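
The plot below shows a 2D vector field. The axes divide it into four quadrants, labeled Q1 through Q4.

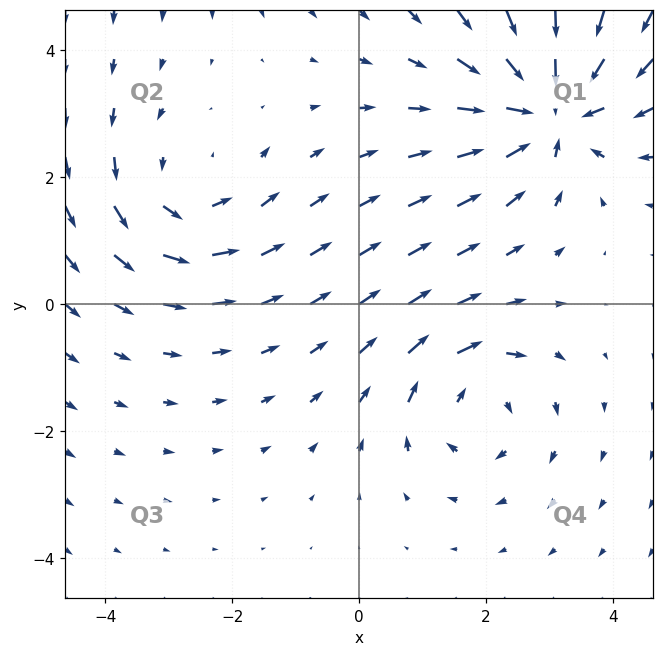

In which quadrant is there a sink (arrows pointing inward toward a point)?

The sink sits at approximately (3.0, 3.1), which lies in quadrant Q1. The divergence there is about -5, negative as expected for a sink.

Q1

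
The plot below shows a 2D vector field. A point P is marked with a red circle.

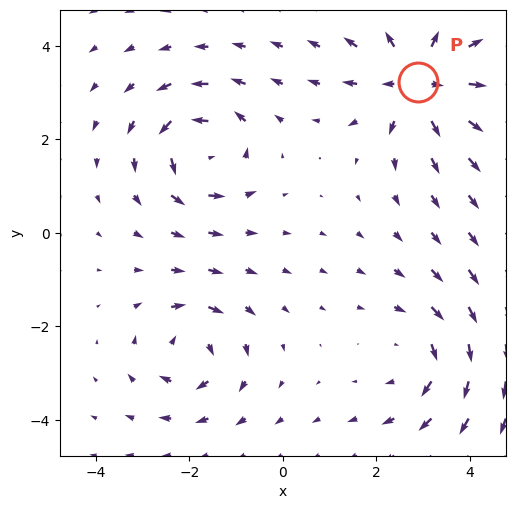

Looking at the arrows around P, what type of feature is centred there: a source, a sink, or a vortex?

source

At P (2.9, 3.2) the arrows spread outward. Divergence about +6, curl ≈0 — positive divergence with near-zero curl is a source.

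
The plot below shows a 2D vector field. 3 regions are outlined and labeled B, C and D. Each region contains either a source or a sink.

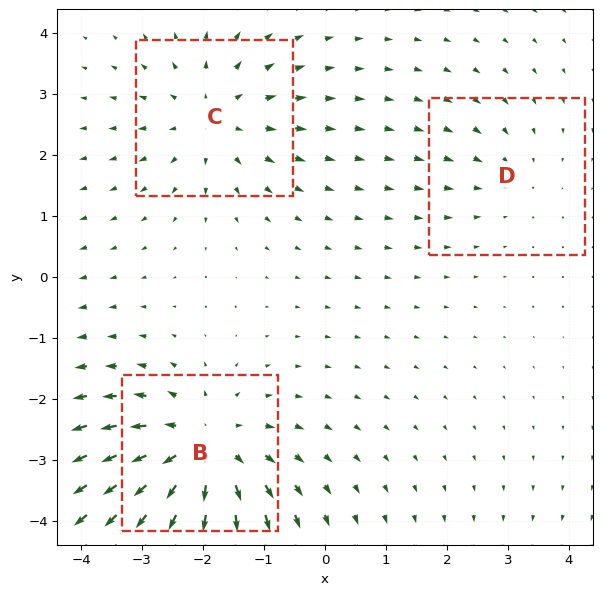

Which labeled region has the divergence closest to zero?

D

Divergence at each region's feature centre — B: about +5, C: about +3, D: about -2. Region D is closest to zero.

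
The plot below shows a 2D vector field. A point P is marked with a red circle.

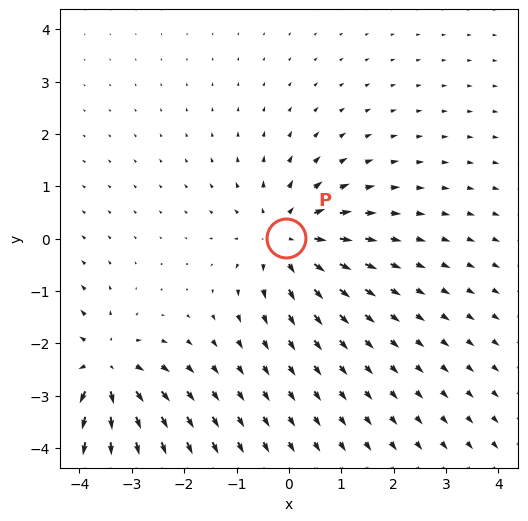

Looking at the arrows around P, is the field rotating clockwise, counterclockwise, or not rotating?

Near P at (-0.0, 0.0) the arrows show no circulation. The curl there is ≈0.

not rotating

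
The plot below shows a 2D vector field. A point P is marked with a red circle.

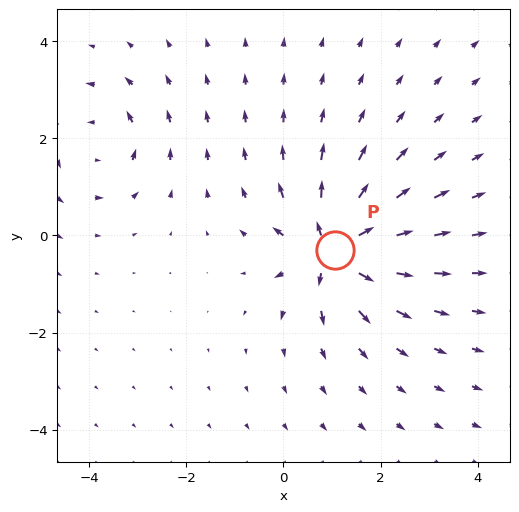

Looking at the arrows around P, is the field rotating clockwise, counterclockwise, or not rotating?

Near P at (1.1, -0.3) the arrows show no circulation. The curl there is ≈0.

not rotating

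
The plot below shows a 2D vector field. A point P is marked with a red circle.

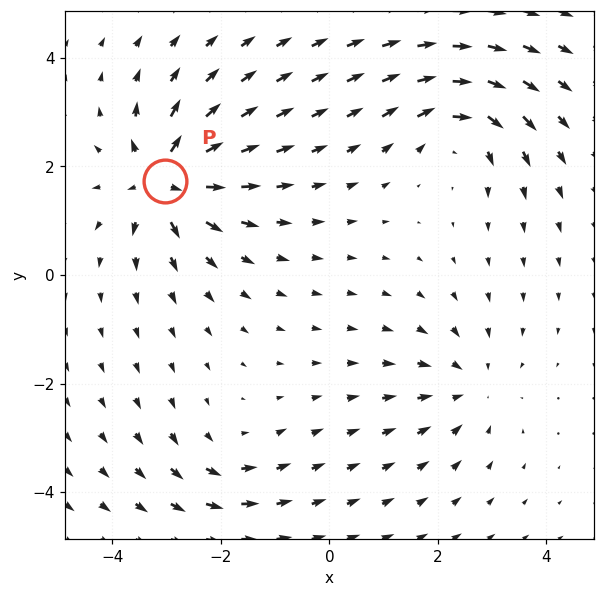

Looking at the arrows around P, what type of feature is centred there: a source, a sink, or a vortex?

At P (-3.0, 1.7) the arrows spread outward. Divergence about +6, curl ≈0 — positive divergence with near-zero curl is a source.

source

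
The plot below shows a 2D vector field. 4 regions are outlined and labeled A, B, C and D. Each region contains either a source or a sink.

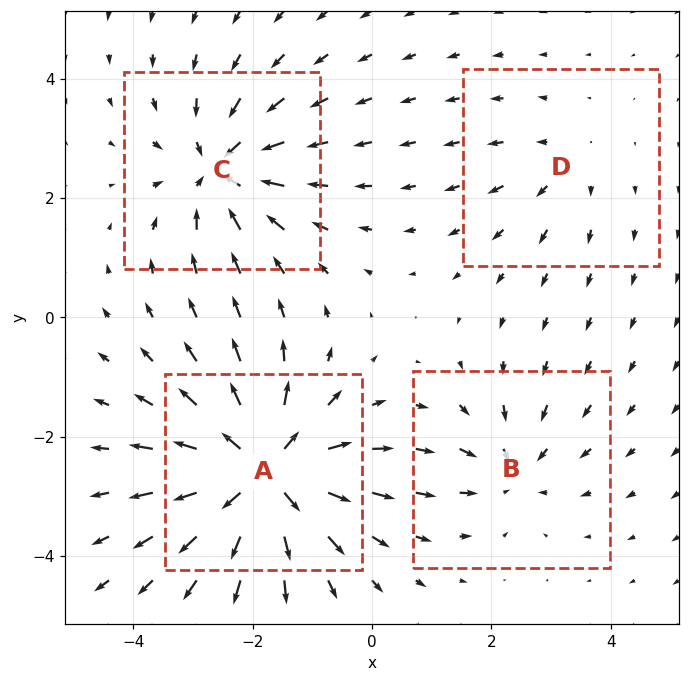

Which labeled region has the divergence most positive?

Divergence at each region's feature centre — A: about +8, B: about -4, C: about -5, D: about +2. Region A is most positive.

A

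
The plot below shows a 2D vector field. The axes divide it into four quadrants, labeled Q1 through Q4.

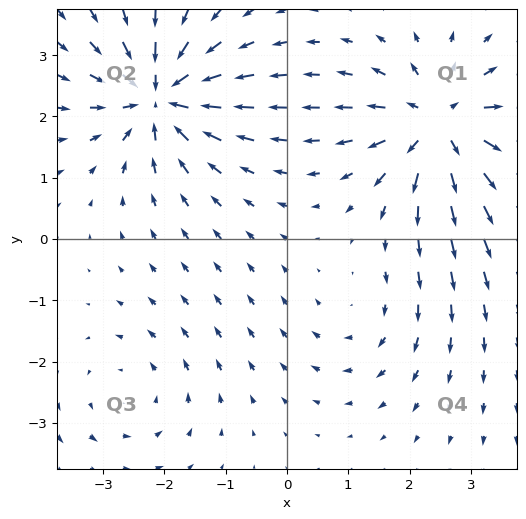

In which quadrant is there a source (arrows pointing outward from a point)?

Q1

The source sits at approximately (2.5, 1.9), which lies in quadrant Q1. The divergence there is about +6, positive as expected for a source.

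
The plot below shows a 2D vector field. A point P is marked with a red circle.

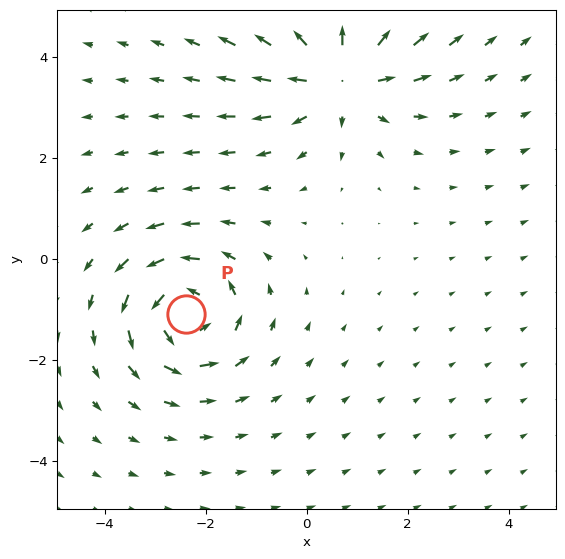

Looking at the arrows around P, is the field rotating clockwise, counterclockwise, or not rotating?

Near P at (-2.4, -1.1) the arrows circulate counterclockwise. The curl (z-component) there is about +4; positive curl means counterclockwise rotation.

counterclockwise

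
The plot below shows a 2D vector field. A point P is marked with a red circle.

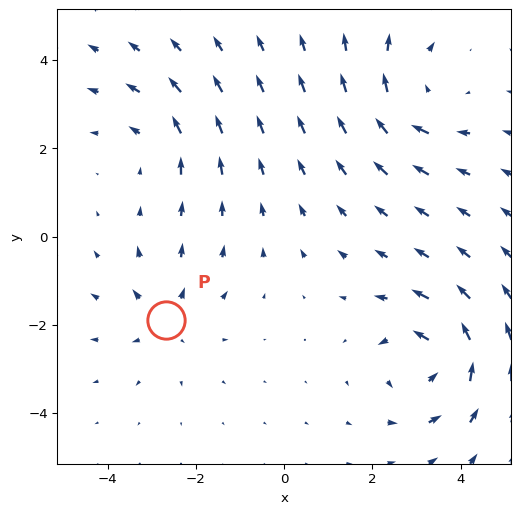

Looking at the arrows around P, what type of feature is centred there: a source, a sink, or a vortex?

At P (-2.7, -1.9) the arrows spread outward. Divergence about +3, curl ≈0 — positive divergence with near-zero curl is a source.

source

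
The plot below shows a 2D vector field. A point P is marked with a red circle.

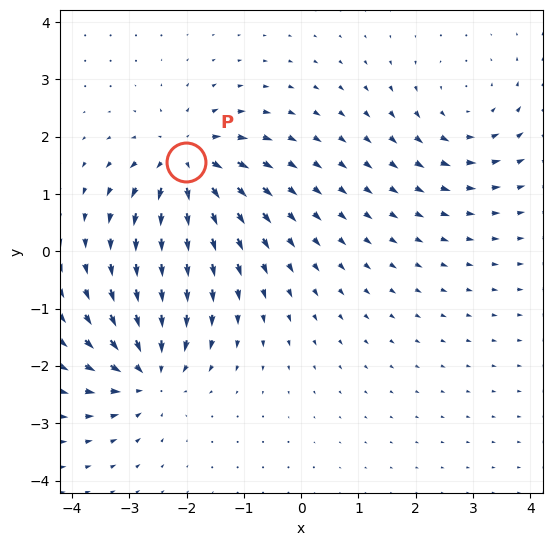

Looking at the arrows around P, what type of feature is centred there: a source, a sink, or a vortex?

source

At P (-2.0, 1.6) the arrows spread outward. Divergence about +6, curl ≈0 — positive divergence with near-zero curl is a source.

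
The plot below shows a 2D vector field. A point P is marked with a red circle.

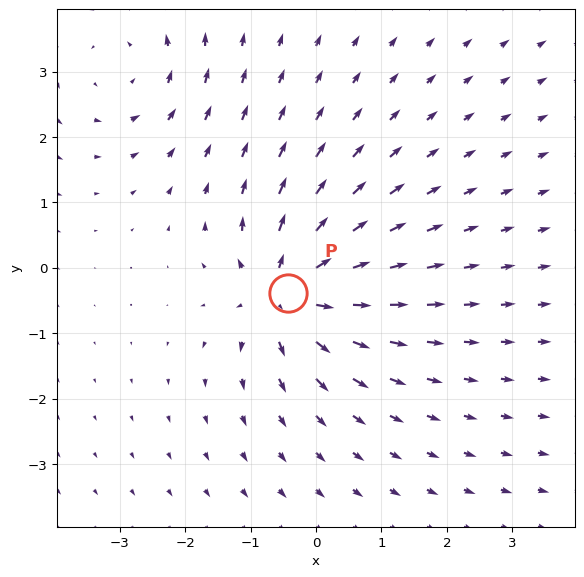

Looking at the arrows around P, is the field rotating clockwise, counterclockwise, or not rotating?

Near P at (-0.4, -0.4) the arrows show no circulation. The curl there is ≈0.

not rotating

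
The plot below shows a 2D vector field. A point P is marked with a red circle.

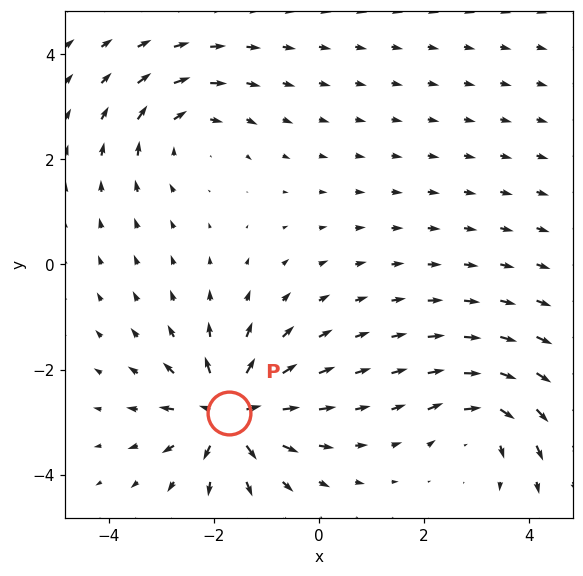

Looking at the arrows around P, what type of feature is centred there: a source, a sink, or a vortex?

source

At P (-1.7, -2.8) the arrows spread outward. Divergence about +6, curl ≈0 — positive divergence with near-zero curl is a source.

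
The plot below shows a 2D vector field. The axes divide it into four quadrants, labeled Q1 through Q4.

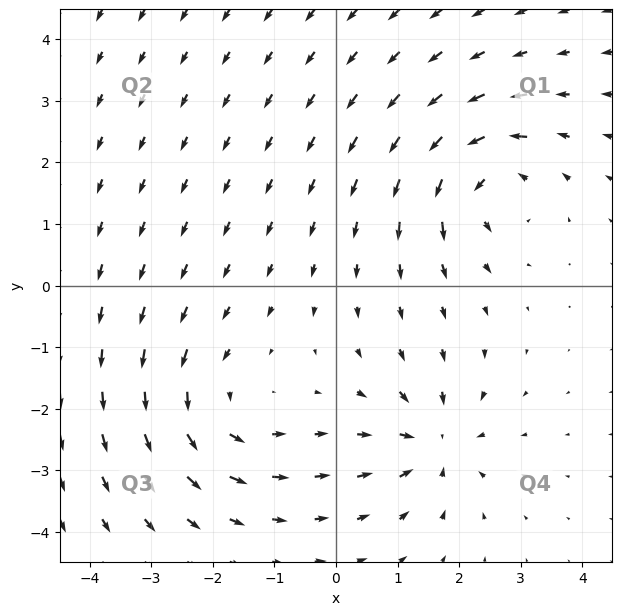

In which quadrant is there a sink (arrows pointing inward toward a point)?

The sink sits at approximately (1.6, -2.6), which lies in quadrant Q4. The divergence there is about -5, negative as expected for a sink.

Q4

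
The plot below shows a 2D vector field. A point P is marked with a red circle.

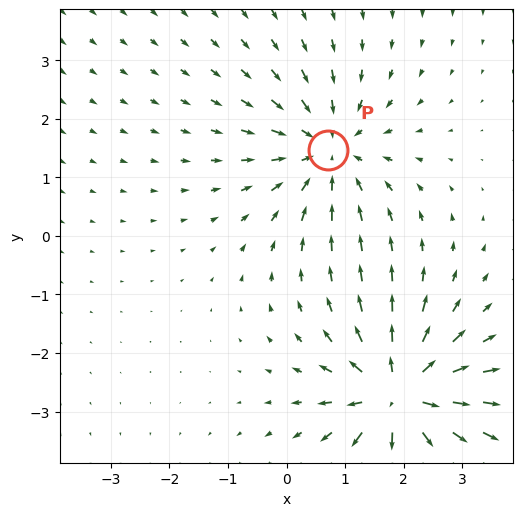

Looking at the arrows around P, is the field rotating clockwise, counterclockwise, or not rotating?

not rotating

Near P at (0.7, 1.5) the arrows show no circulation. The curl there is ≈0.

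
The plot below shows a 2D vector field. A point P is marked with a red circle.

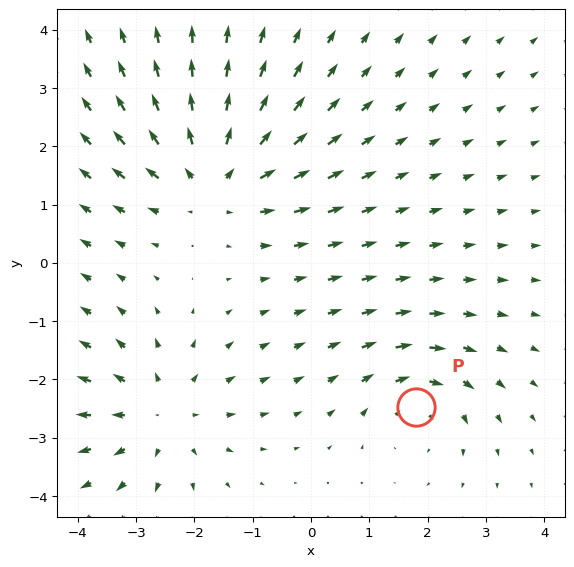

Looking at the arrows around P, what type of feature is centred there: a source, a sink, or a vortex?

At P (1.8, -2.5) the arrows circulate clockwise. Divergence ≈0, curl about -4 — near-zero divergence with nonzero curl is a vortex.

vortex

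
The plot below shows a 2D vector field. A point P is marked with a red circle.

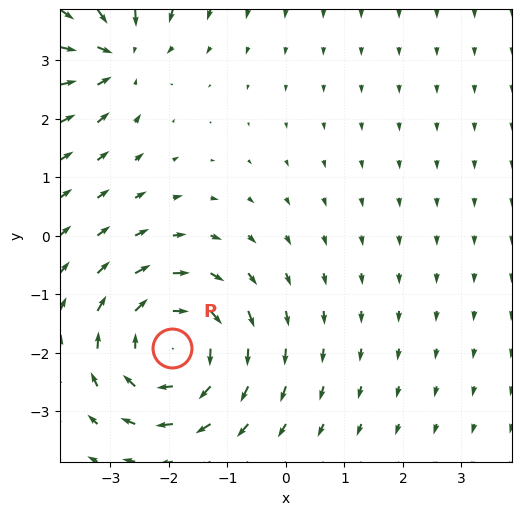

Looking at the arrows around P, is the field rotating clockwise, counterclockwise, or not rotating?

Near P at (-1.9, -1.9) the arrows circulate clockwise. The curl (z-component) there is about -4; negative curl means clockwise rotation.

clockwise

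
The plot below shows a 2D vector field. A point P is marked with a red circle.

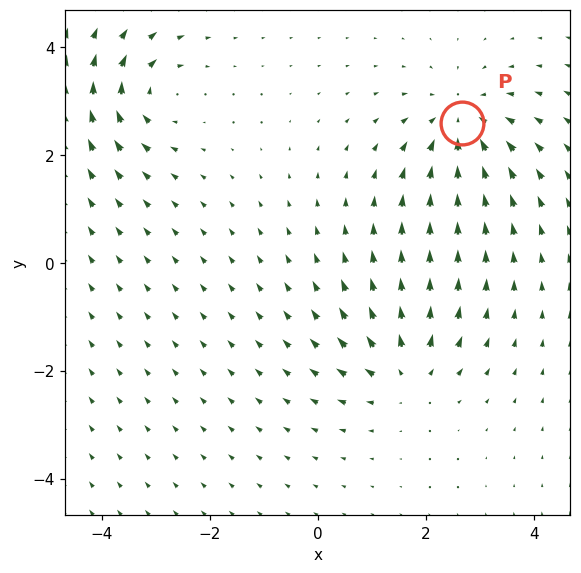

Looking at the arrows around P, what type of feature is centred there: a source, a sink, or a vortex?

At P (2.7, 2.6) the arrows converge inward. Divergence about -4, curl ≈0 — negative divergence with near-zero curl is a sink.

sink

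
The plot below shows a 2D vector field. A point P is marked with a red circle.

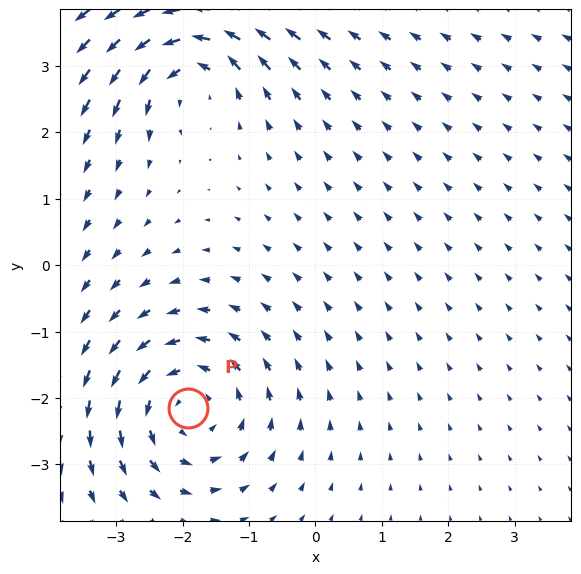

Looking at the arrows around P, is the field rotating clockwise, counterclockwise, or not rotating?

Near P at (-1.9, -2.2) the arrows circulate counterclockwise. The curl (z-component) there is about +5; positive curl means counterclockwise rotation.

counterclockwise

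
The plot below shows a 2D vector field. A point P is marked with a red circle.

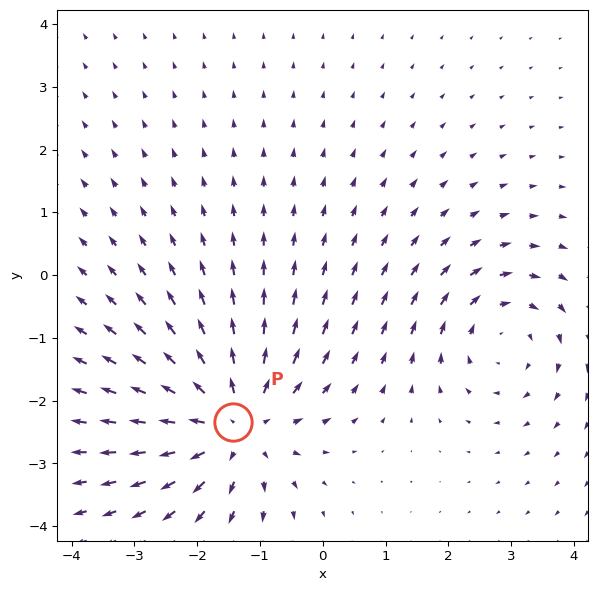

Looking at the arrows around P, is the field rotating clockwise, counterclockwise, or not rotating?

not rotating

Near P at (-1.4, -2.3) the arrows show no circulation. The curl there is ≈0.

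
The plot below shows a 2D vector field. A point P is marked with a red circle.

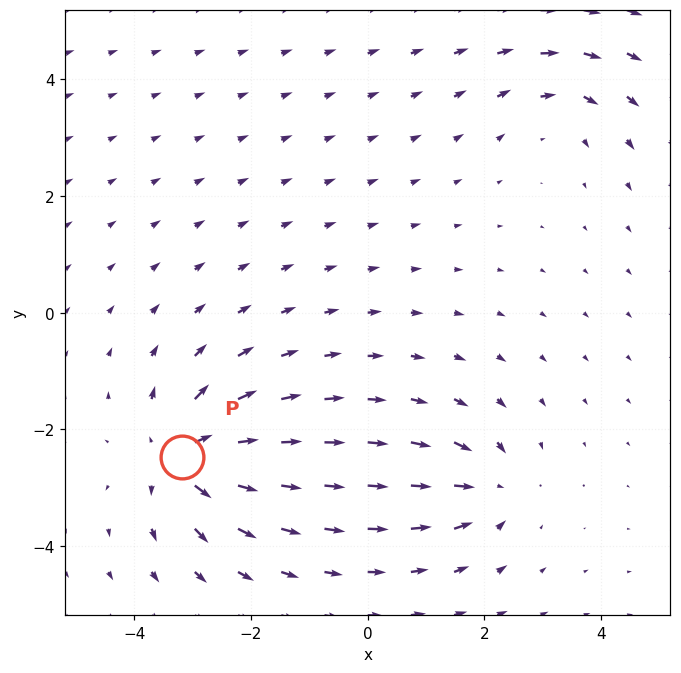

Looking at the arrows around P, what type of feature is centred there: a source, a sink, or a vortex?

source

At P (-3.2, -2.5) the arrows spread outward. Divergence about +5, curl ≈0 — positive divergence with near-zero curl is a source.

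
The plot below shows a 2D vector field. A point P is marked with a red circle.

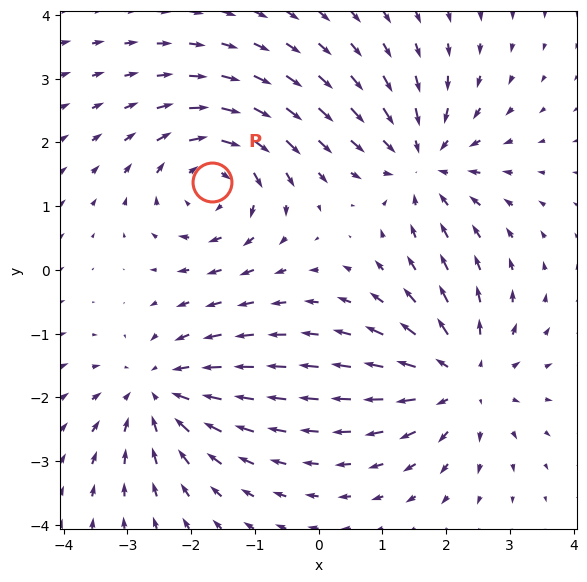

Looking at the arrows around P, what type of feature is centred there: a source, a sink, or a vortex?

vortex

At P (-1.7, 1.4) the arrows circulate clockwise. Divergence ≈0, curl about -5 — near-zero divergence with nonzero curl is a vortex.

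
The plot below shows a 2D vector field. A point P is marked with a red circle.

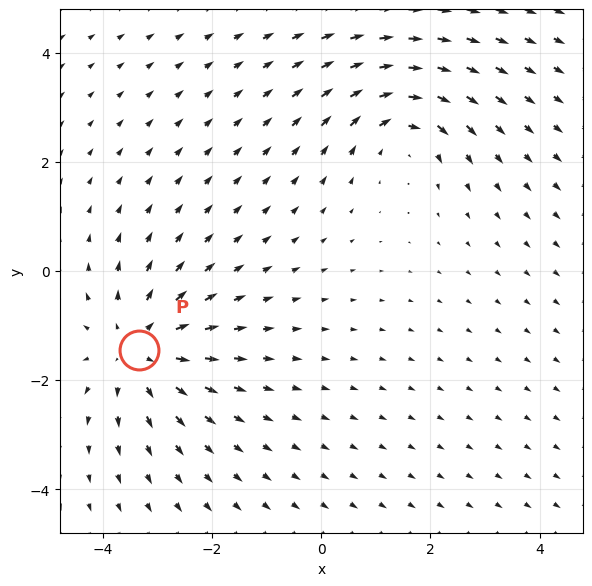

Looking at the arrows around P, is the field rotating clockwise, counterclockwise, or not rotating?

Near P at (-3.3, -1.4) the arrows show no circulation. The curl there is ≈0.

not rotating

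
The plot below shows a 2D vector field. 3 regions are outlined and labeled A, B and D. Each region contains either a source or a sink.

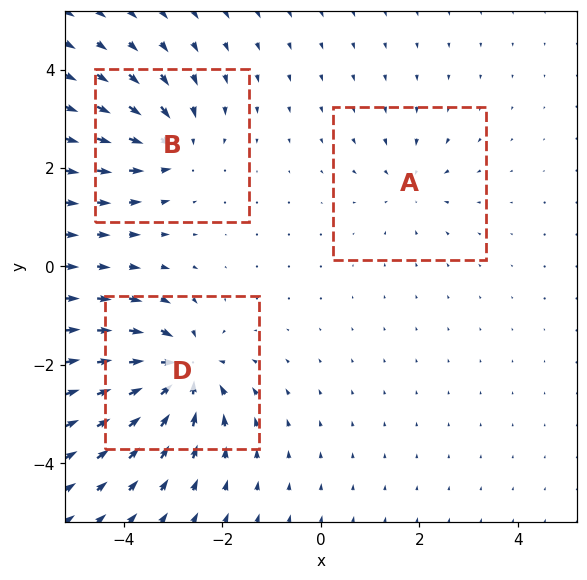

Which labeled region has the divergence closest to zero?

A

Divergence at each region's feature centre — A: about -2, B: about -4, D: about -6. Region A is closest to zero.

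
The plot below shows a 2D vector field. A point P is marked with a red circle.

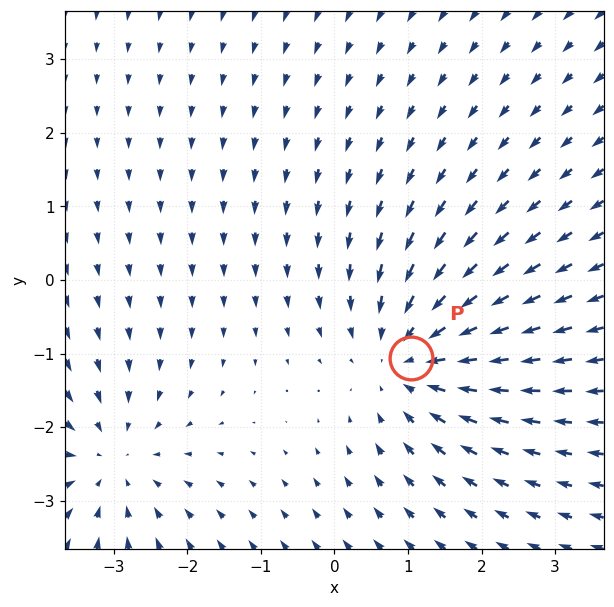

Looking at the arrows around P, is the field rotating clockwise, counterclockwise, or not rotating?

not rotating

Near P at (1.0, -1.1) the arrows show no circulation. The curl there is ≈0.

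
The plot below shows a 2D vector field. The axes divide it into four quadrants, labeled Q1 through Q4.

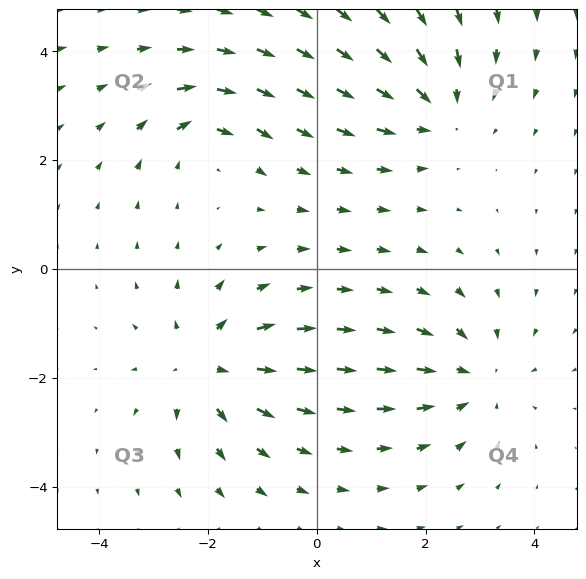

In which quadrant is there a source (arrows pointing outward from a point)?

The source sits at approximately (-2.0, -1.8), which lies in quadrant Q3. The divergence there is about +4, positive as expected for a source.

Q3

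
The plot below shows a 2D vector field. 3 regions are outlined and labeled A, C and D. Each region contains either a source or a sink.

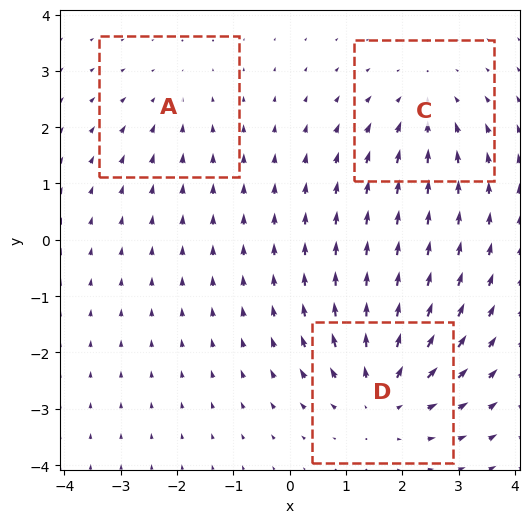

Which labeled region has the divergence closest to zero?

Divergence at each region's feature centre — A: about -2, C: about -3, D: about +4. Region A is closest to zero.

A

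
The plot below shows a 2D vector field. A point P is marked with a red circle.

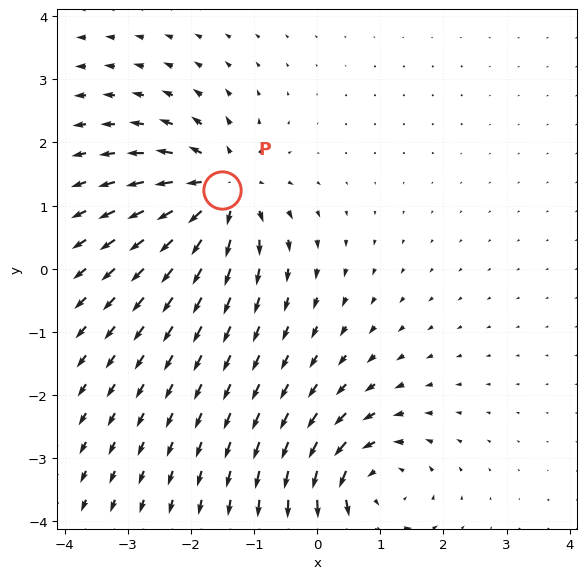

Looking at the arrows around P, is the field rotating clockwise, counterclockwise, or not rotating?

Near P at (-1.5, 1.2) the arrows show no circulation. The curl there is ≈0.

not rotating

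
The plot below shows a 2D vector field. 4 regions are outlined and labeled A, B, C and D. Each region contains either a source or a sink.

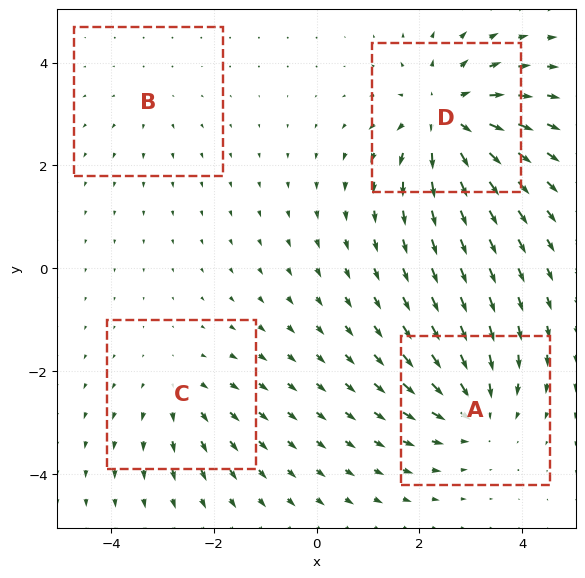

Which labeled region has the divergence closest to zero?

Divergence at each region's feature centre — A: about -5, B: about +2, C: about +3, D: about +7. Region B is closest to zero.

B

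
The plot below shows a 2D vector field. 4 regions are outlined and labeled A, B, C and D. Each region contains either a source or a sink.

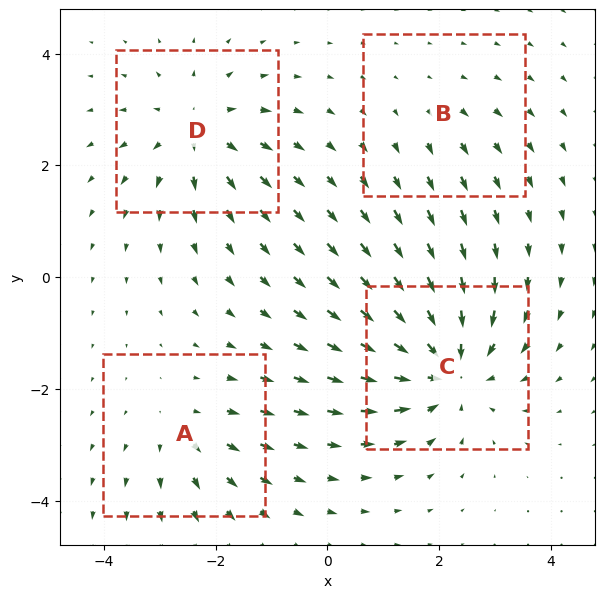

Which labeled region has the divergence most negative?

C

Divergence at each region's feature centre — A: about +3, B: about +2, C: about -7, D: about +5. Region C is most negative.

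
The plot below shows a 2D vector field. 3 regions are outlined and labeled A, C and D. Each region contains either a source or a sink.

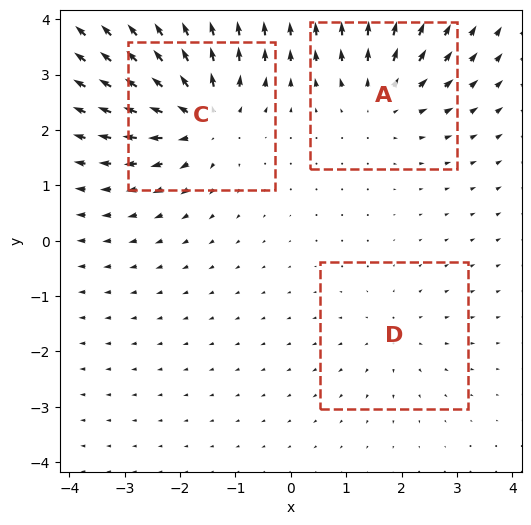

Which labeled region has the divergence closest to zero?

D

Divergence at each region's feature centre — A: about +3, C: about +5, D: about +2. Region D is closest to zero.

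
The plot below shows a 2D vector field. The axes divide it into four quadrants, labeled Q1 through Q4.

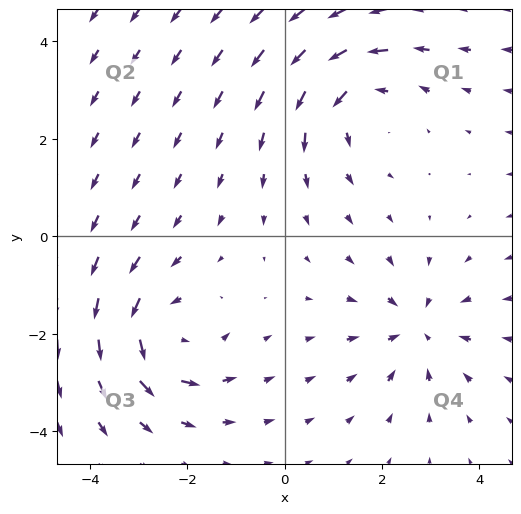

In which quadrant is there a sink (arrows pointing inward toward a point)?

The sink sits at approximately (2.7, -1.9), which lies in quadrant Q4. The divergence there is about -3, negative as expected for a sink.

Q4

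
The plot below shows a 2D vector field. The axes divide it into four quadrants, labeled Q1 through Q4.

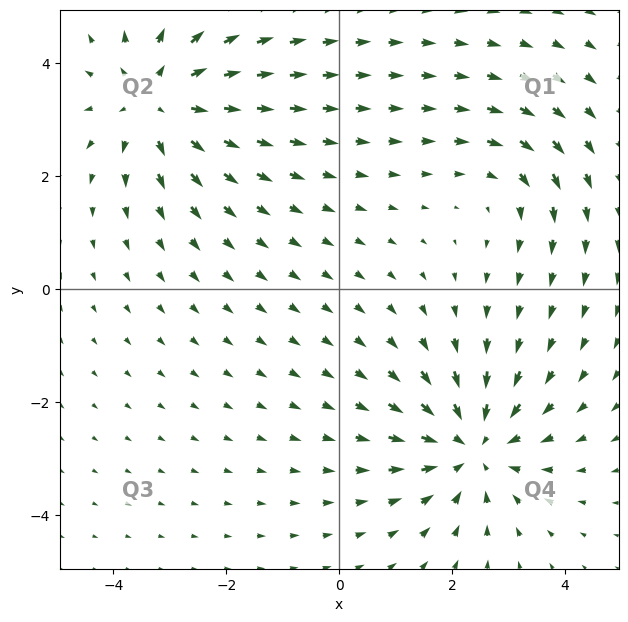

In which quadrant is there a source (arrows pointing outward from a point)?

Q2

The source sits at approximately (-3.2, 3.3), which lies in quadrant Q2. The divergence there is about +4, positive as expected for a source.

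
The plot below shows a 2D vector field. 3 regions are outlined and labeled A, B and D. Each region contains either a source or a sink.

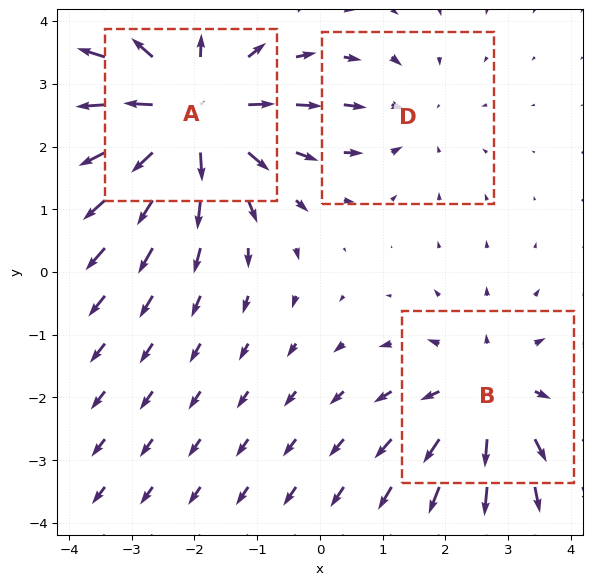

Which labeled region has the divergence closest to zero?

D

Divergence at each region's feature centre — A: about +4, B: about +3, D: about -2. Region D is closest to zero.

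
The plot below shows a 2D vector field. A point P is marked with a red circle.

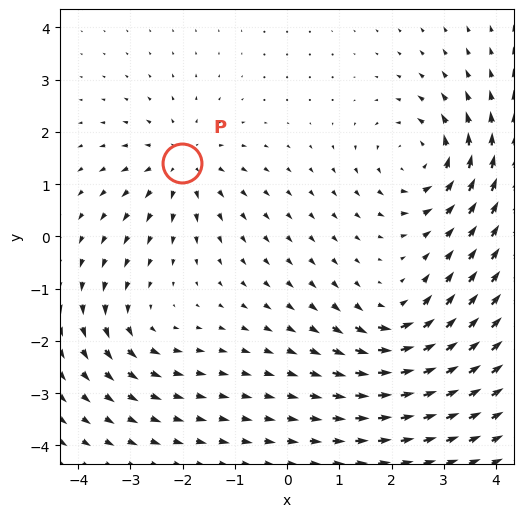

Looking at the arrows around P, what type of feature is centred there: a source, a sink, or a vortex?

source

At P (-2.0, 1.4) the arrows spread outward. Divergence about +4, curl ≈0 — positive divergence with near-zero curl is a source.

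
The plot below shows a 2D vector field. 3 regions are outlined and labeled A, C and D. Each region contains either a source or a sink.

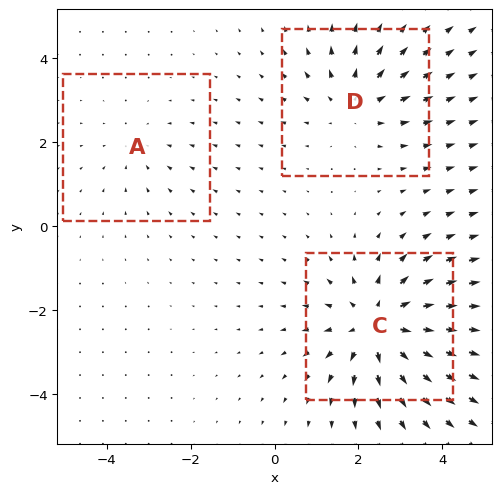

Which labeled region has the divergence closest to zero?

A

Divergence at each region's feature centre — A: about -2, C: about +5, D: about +3. Region A is closest to zero.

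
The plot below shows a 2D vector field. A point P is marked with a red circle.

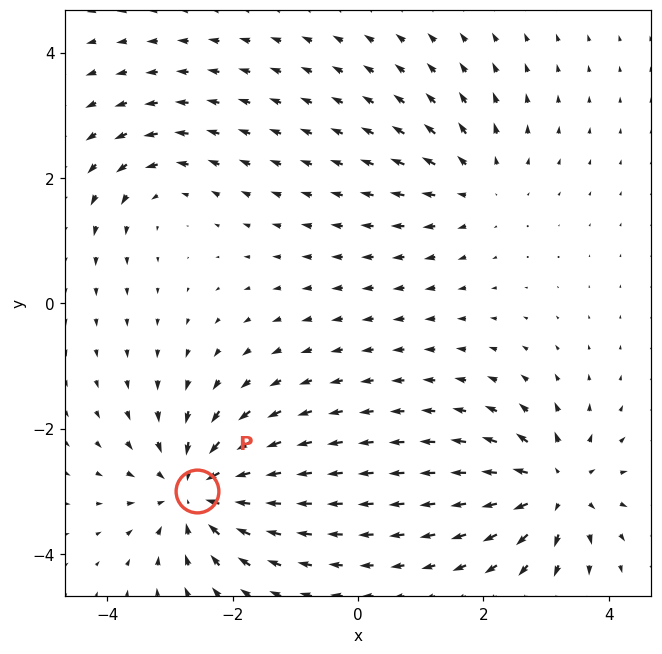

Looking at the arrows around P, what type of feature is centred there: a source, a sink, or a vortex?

At P (-2.6, -3.0) the arrows converge inward. Divergence about -5, curl ≈0 — negative divergence with near-zero curl is a sink.

sink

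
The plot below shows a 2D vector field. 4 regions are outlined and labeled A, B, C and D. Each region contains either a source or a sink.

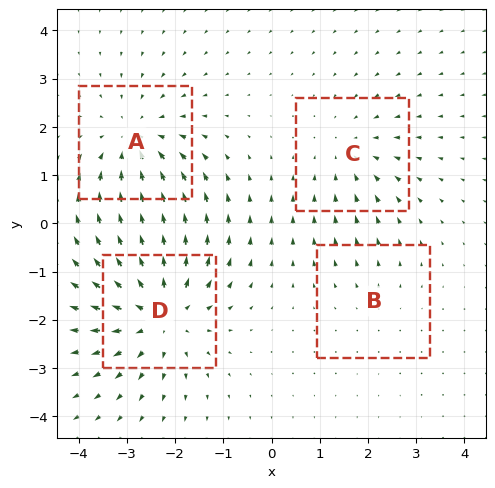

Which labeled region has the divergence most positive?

D

Divergence at each region's feature centre — A: about -4, B: about +2, C: about -3, D: about +6. Region D is most positive.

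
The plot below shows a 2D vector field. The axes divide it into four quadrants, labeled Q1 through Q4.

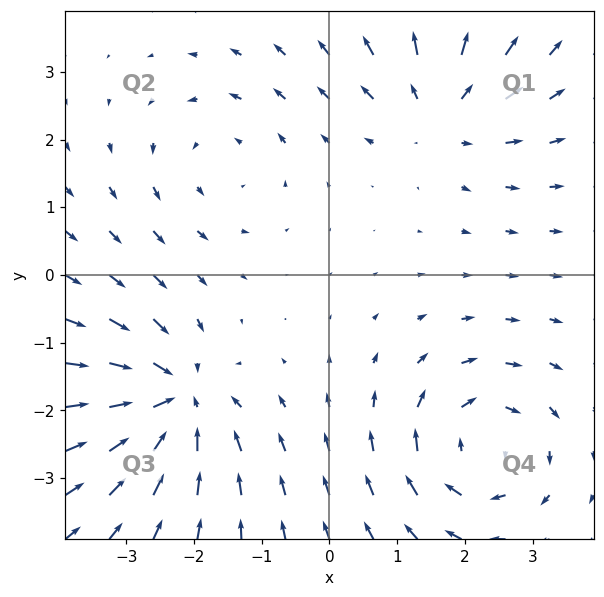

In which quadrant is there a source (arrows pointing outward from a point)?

The source sits at approximately (1.6, 2.4), which lies in quadrant Q1. The divergence there is about +4, positive as expected for a source.

Q1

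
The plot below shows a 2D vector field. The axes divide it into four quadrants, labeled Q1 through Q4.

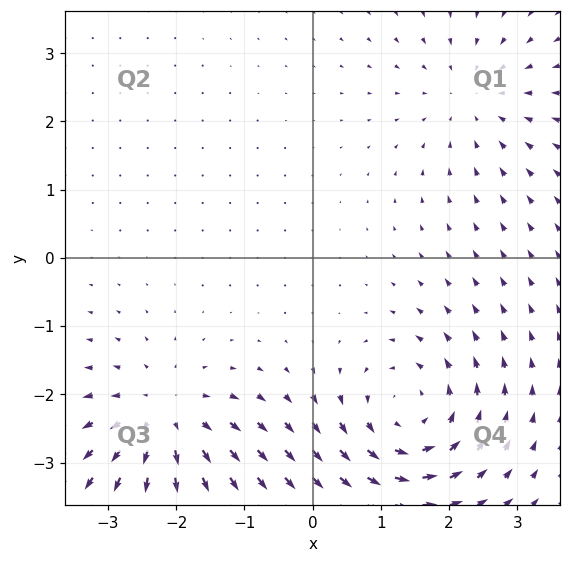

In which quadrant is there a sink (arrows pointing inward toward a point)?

The sink sits at approximately (2.4, 2.4), which lies in quadrant Q1. The divergence there is about -3, negative as expected for a sink.

Q1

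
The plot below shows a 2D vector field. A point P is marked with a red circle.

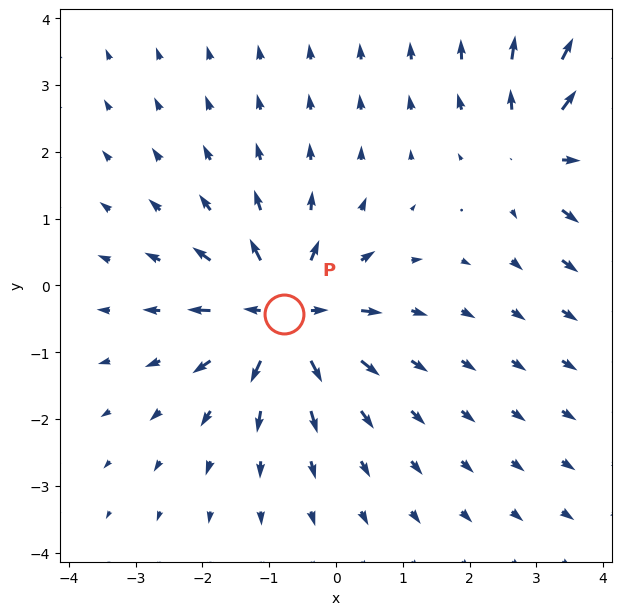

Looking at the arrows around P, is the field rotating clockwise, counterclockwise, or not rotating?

Near P at (-0.8, -0.4) the arrows show no circulation. The curl there is ≈0.

not rotating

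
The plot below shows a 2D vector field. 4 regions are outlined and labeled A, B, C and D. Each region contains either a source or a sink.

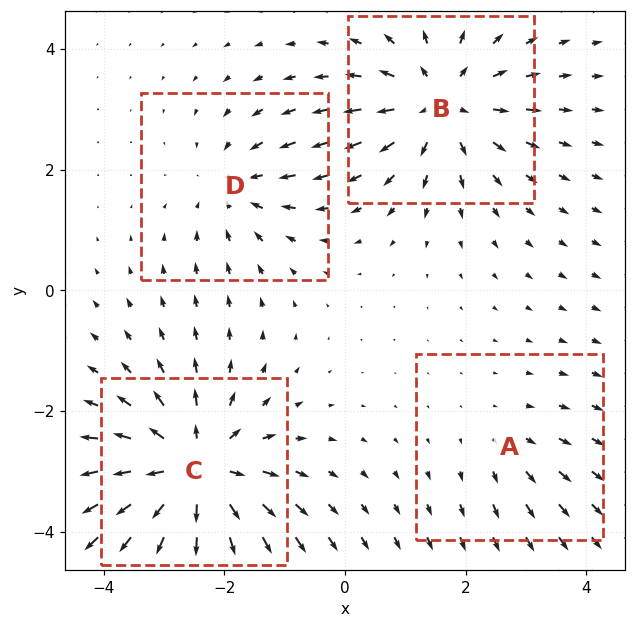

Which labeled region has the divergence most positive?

Divergence at each region's feature centre — A: about +2, B: about +5, C: about +7, D: about -4. Region C is most positive.

C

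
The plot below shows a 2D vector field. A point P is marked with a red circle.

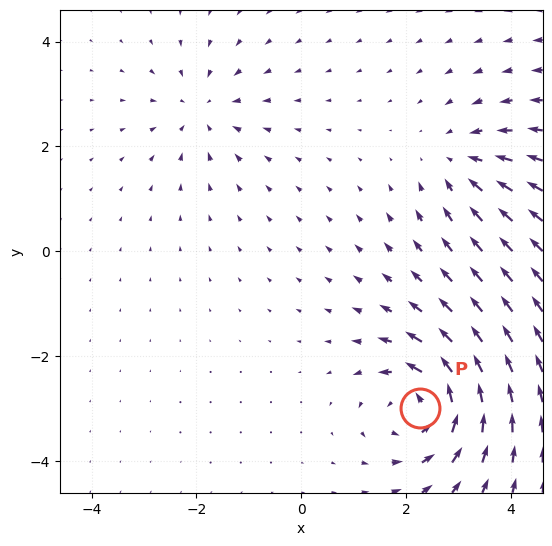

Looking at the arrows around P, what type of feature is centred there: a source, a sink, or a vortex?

vortex

At P (2.3, -3.0) the arrows circulate counterclockwise. Divergence ≈0, curl about +6 — near-zero divergence with nonzero curl is a vortex.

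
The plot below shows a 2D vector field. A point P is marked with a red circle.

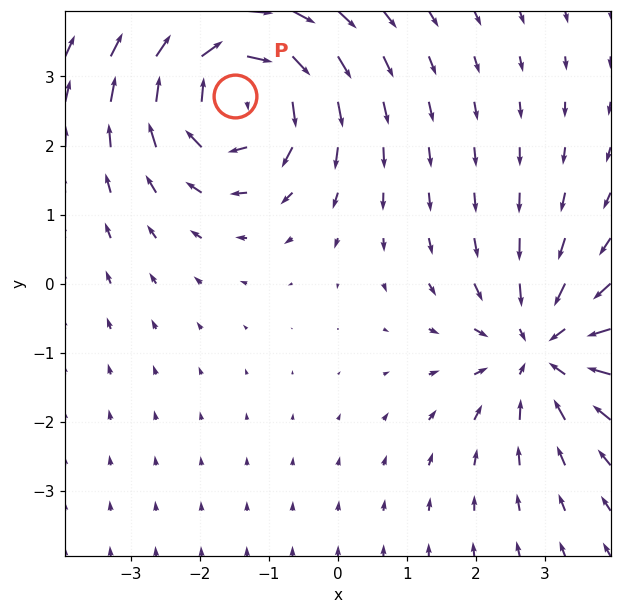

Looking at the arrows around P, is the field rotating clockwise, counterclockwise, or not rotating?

Near P at (-1.5, 2.7) the arrows circulate clockwise. The curl (z-component) there is about -4; negative curl means clockwise rotation.

clockwise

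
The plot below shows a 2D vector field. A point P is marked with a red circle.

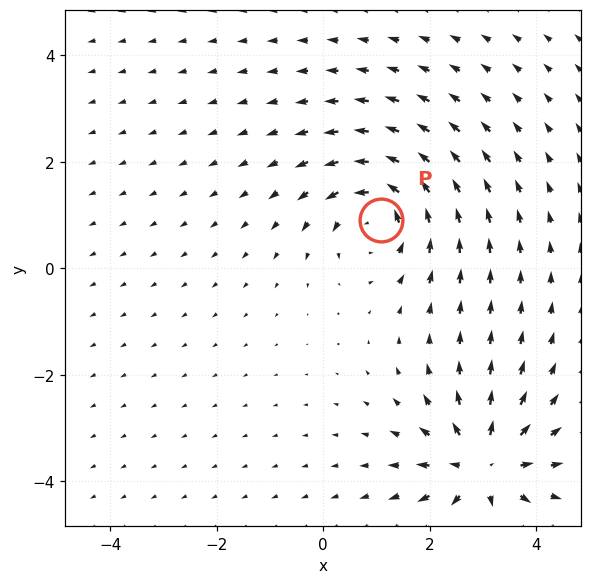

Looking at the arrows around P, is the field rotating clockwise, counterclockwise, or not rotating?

counterclockwise

Near P at (1.1, 0.9) the arrows circulate counterclockwise. The curl (z-component) there is about +4; positive curl means counterclockwise rotation.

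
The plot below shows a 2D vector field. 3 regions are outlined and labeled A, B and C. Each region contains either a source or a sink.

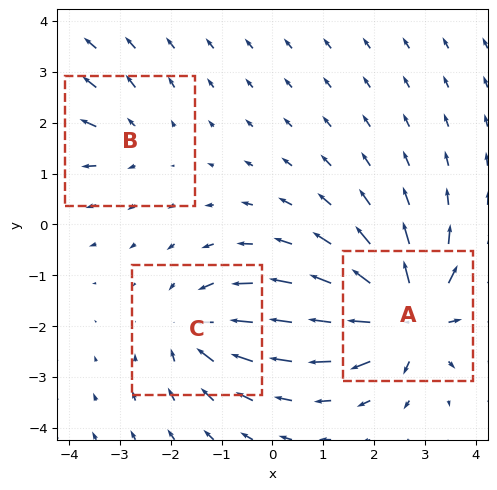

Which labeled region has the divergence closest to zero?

Divergence at each region's feature centre — A: about +6, B: about +2, C: about -4. Region B is closest to zero.

B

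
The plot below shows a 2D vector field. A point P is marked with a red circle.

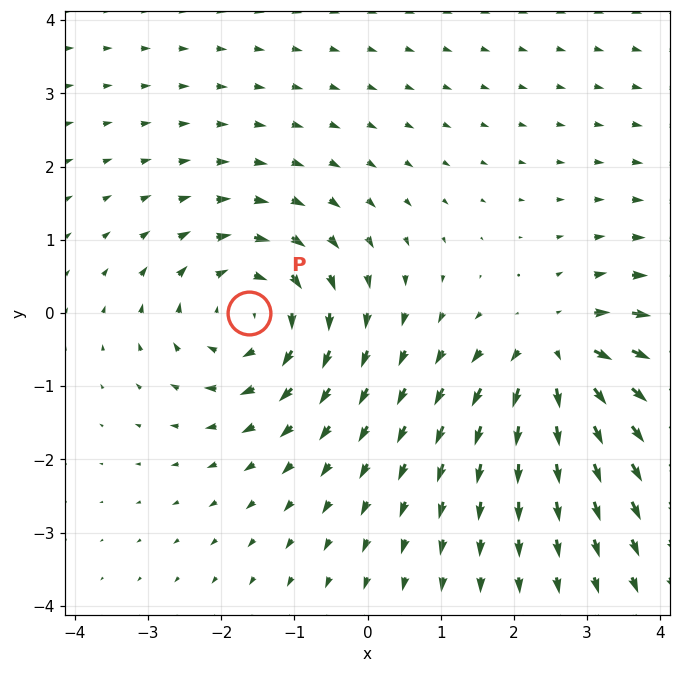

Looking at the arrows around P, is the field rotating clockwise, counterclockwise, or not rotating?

Near P at (-1.6, -0.0) the arrows circulate clockwise. The curl (z-component) there is about -4; negative curl means clockwise rotation.

clockwise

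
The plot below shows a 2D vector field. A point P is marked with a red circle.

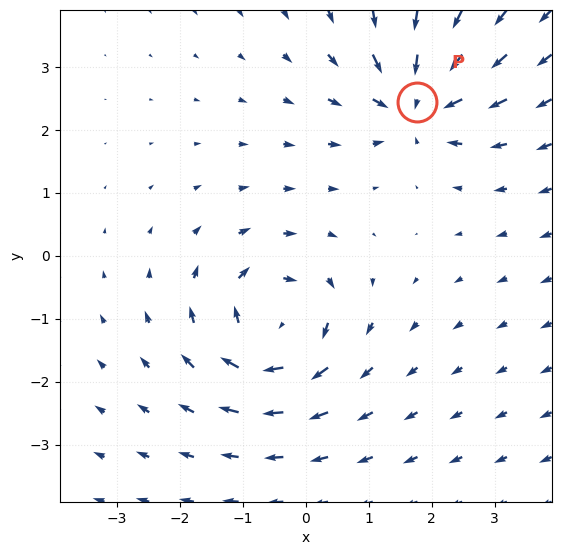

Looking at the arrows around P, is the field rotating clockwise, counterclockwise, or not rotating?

Near P at (1.8, 2.4) the arrows show no circulation. The curl there is ≈0.

not rotating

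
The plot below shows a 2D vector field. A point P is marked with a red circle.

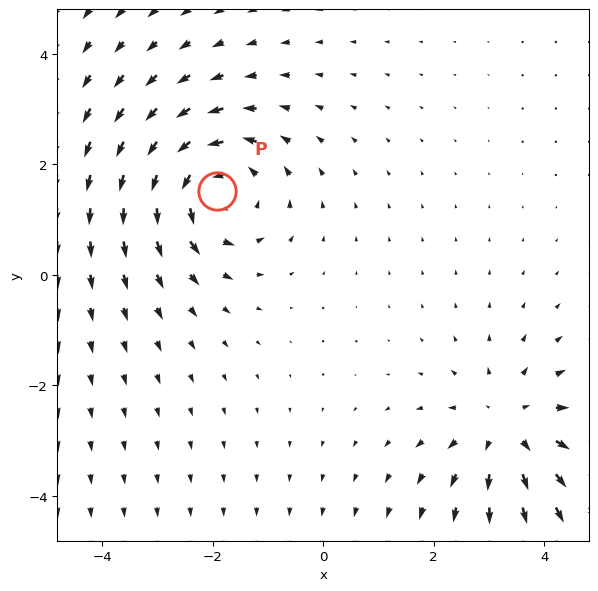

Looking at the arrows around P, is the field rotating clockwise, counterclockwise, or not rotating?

counterclockwise

Near P at (-1.9, 1.5) the arrows circulate counterclockwise. The curl (z-component) there is about +5; positive curl means counterclockwise rotation.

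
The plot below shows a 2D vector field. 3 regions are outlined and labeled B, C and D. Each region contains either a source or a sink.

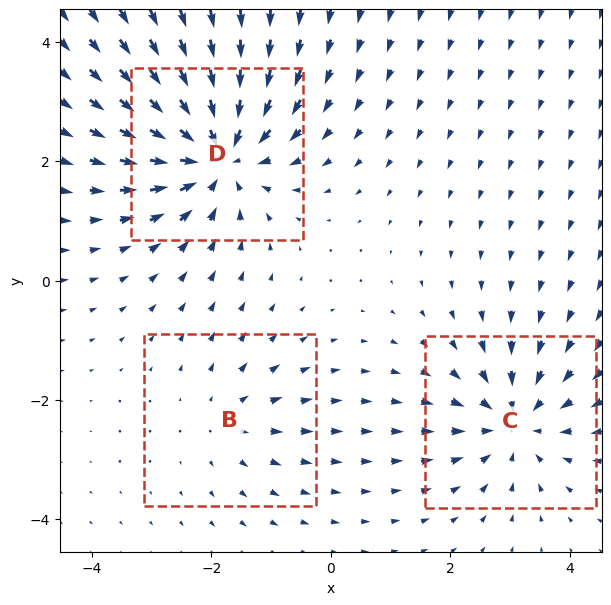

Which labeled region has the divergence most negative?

Divergence at each region's feature centre — B: about +2, C: about -4, D: about -5. Region D is most negative.

D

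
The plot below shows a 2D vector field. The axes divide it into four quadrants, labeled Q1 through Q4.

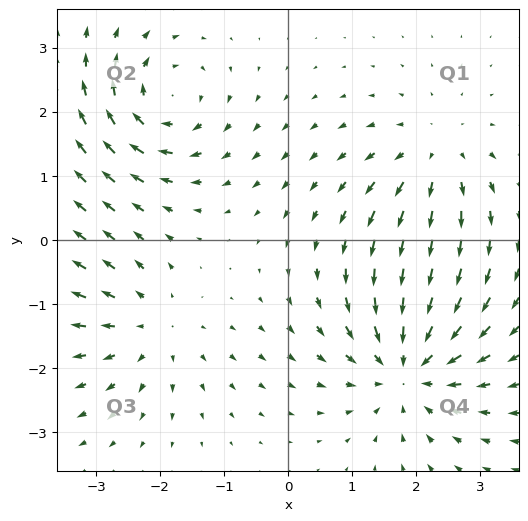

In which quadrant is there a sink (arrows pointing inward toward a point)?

The sink sits at approximately (1.9, -2.0), which lies in quadrant Q4. The divergence there is about -5, negative as expected for a sink.

Q4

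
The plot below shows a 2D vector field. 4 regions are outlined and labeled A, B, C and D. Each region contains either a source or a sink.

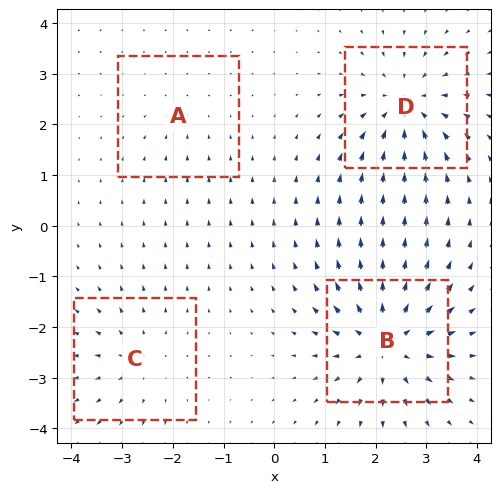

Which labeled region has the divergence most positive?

B

Divergence at each region's feature centre — A: about -2, B: about +7, C: about +3, D: about -6. Region B is most positive.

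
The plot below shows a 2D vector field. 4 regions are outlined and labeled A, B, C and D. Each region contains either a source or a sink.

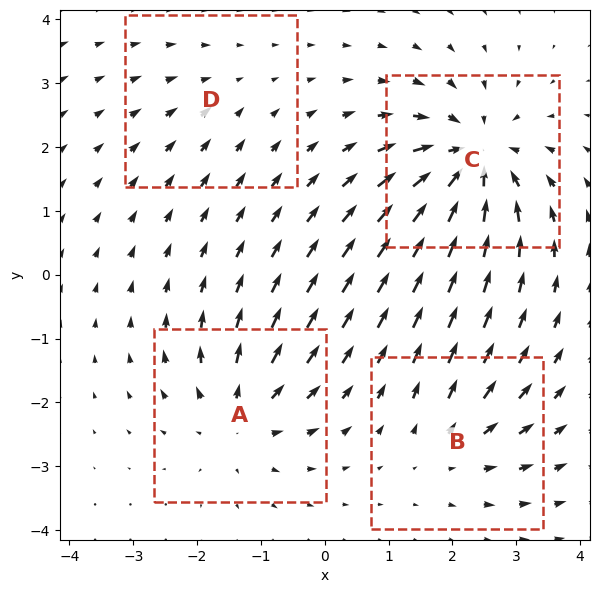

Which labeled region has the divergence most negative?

C

Divergence at each region's feature centre — A: about +5, B: about +4, C: about -8, D: about -2. Region C is most negative.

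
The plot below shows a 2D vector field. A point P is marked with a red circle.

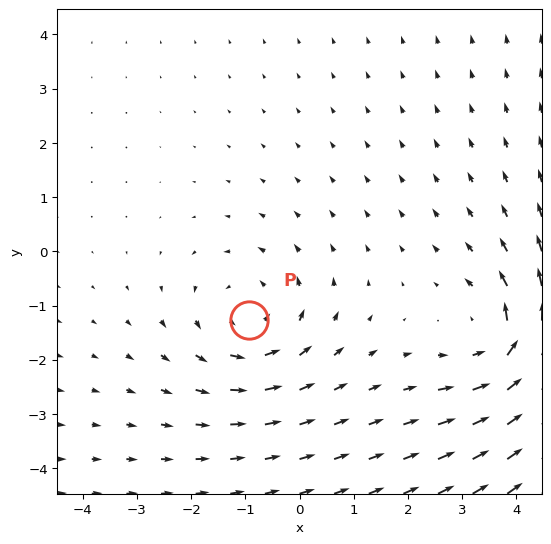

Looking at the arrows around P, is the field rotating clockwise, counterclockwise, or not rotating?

Near P at (-0.9, -1.3) the arrows circulate counterclockwise. The curl (z-component) there is about +3; positive curl means counterclockwise rotation.

counterclockwise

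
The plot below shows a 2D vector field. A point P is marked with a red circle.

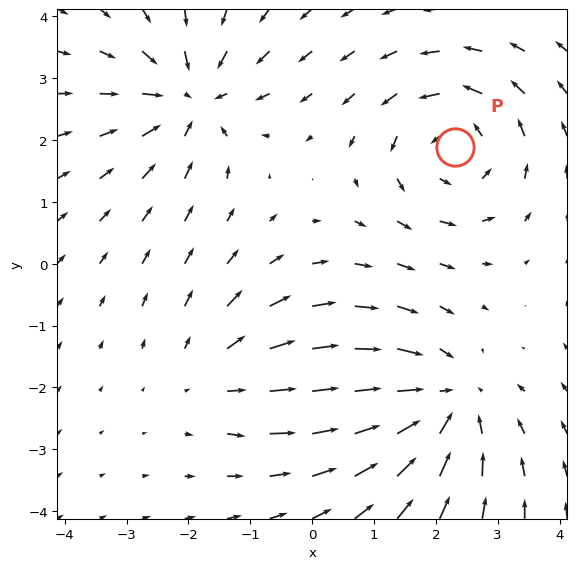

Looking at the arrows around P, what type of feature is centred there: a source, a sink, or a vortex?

vortex

At P (2.3, 1.9) the arrows circulate counterclockwise. Divergence ≈0, curl about +4 — near-zero divergence with nonzero curl is a vortex.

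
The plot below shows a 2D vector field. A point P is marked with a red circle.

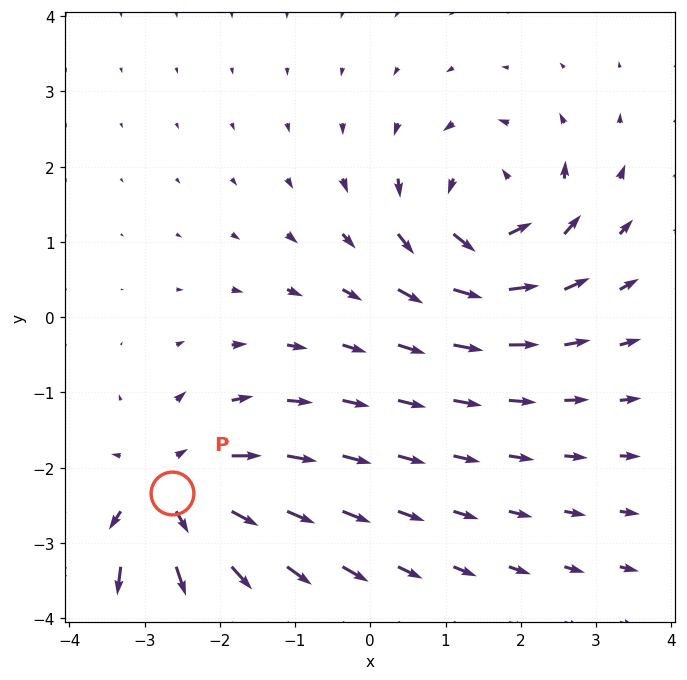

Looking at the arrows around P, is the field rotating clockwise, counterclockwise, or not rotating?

not rotating

Near P at (-2.6, -2.3) the arrows show no circulation. The curl there is ≈0.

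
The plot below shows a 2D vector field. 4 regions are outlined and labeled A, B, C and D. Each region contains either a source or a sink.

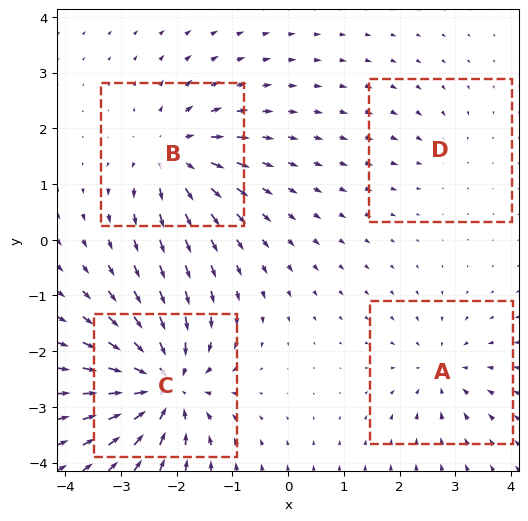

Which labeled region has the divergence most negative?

C

Divergence at each region's feature centre — A: about -4, B: about +6, C: about -9, D: about -2. Region C is most negative.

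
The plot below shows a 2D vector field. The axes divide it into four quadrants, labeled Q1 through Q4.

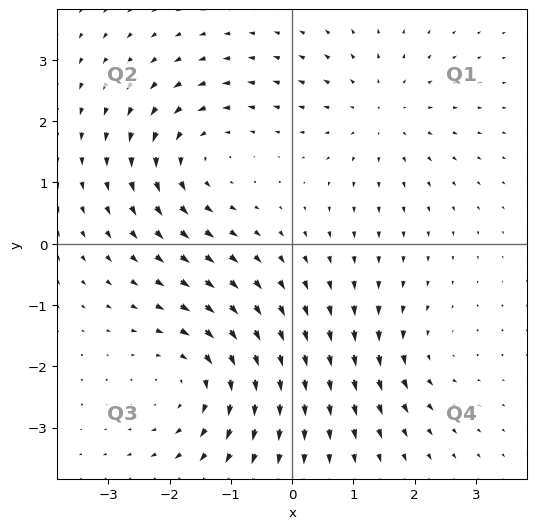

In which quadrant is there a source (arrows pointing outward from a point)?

The source sits at approximately (1.4, 2.1), which lies in quadrant Q1. The divergence there is about +3, positive as expected for a source.

Q1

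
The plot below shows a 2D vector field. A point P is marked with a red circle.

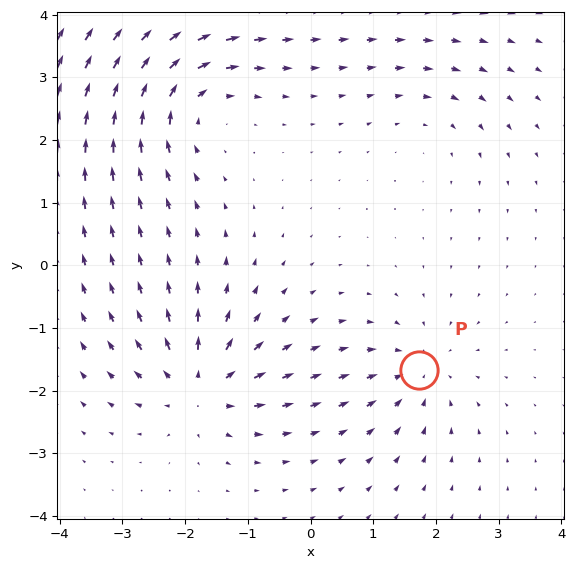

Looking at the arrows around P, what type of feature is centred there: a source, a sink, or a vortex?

sink

At P (1.7, -1.7) the arrows converge inward. Divergence about -4, curl ≈0 — negative divergence with near-zero curl is a sink.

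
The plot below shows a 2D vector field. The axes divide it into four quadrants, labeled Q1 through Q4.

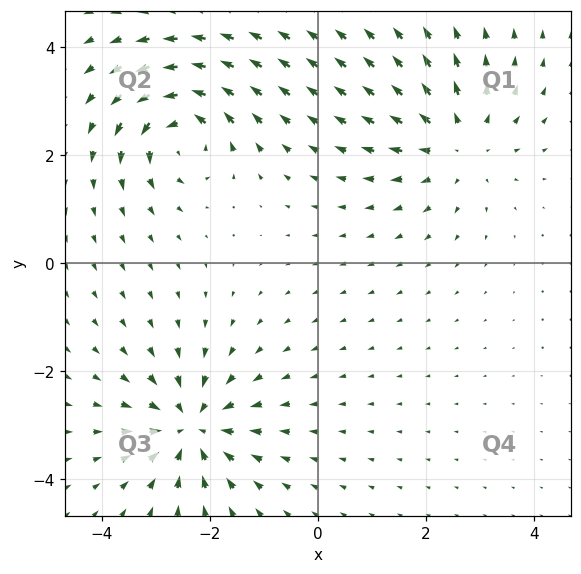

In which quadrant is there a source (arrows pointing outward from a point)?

The source sits at approximately (2.6, 2.2), which lies in quadrant Q1. The divergence there is about +3, positive as expected for a source.

Q1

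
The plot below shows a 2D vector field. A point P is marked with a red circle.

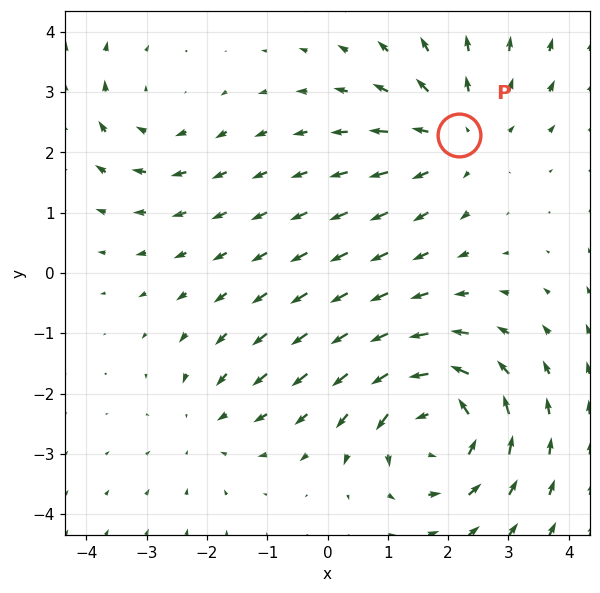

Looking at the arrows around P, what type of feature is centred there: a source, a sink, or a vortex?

source

At P (2.2, 2.3) the arrows spread outward. Divergence about +3, curl ≈0 — positive divergence with near-zero curl is a source.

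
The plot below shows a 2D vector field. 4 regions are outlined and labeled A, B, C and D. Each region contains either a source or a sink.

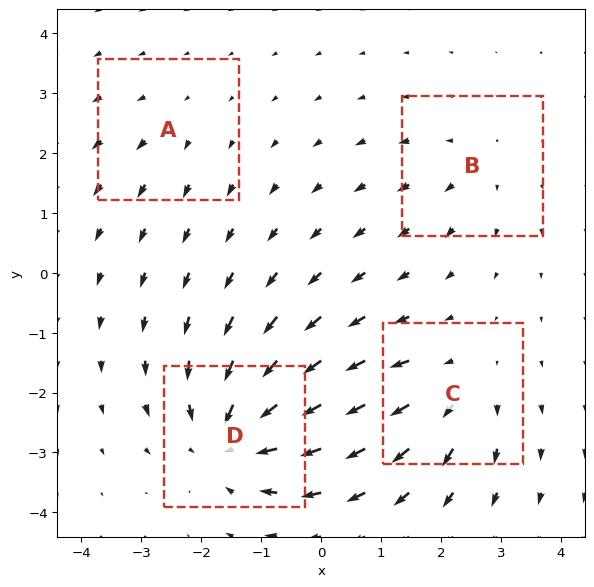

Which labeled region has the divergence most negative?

D

Divergence at each region's feature centre — A: about +2, B: about +3, C: about +4, D: about -7. Region D is most negative.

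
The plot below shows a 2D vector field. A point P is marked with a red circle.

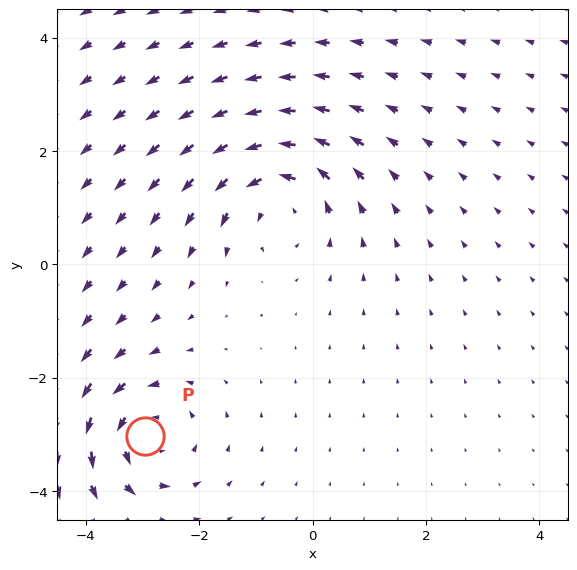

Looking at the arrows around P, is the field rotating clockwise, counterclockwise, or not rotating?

Near P at (-3.0, -3.0) the arrows circulate counterclockwise. The curl (z-component) there is about +5; positive curl means counterclockwise rotation.

counterclockwise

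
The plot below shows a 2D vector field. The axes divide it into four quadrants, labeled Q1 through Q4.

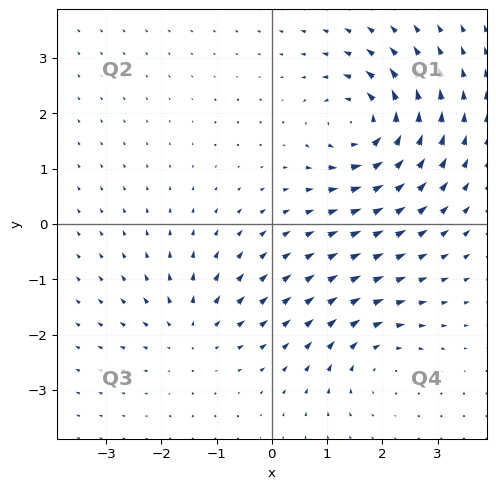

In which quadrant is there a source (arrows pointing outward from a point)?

Q3

The source sits at approximately (-1.4, -1.9), which lies in quadrant Q3. The divergence there is about +3, positive as expected for a source.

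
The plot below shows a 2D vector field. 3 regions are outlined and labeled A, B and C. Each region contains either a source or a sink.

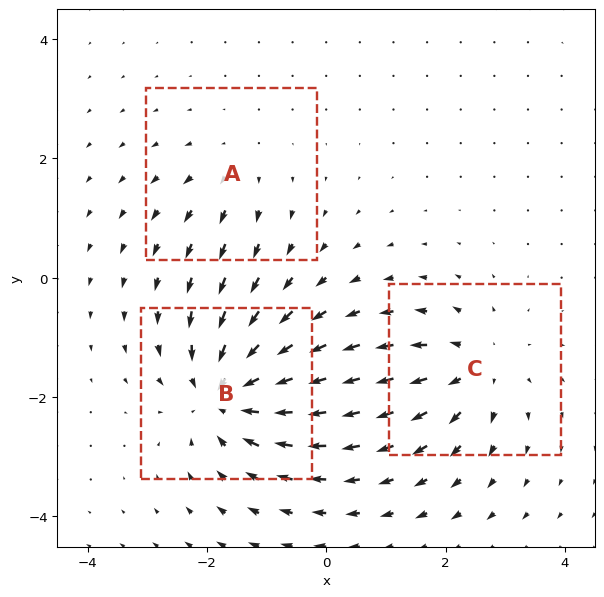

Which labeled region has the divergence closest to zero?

A

Divergence at each region's feature centre — A: about +2, B: about -5, C: about +3. Region A is closest to zero.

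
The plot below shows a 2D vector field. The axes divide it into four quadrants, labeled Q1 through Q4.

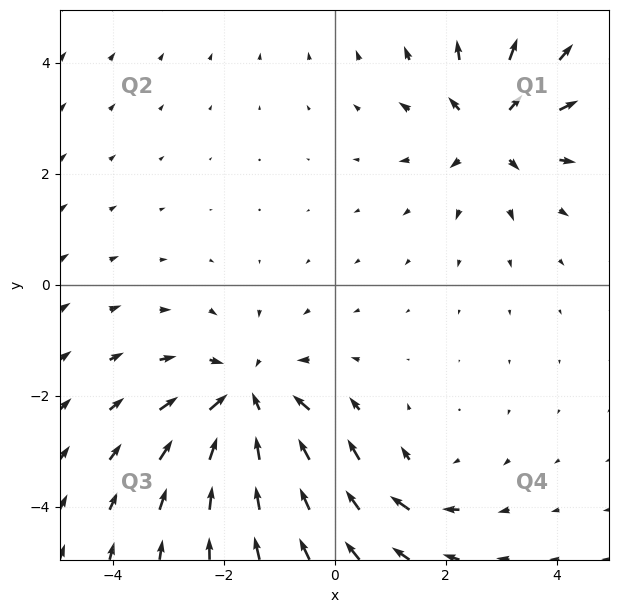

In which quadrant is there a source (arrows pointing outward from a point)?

The source sits at approximately (2.8, 2.8), which lies in quadrant Q1. The divergence there is about +4, positive as expected for a source.

Q1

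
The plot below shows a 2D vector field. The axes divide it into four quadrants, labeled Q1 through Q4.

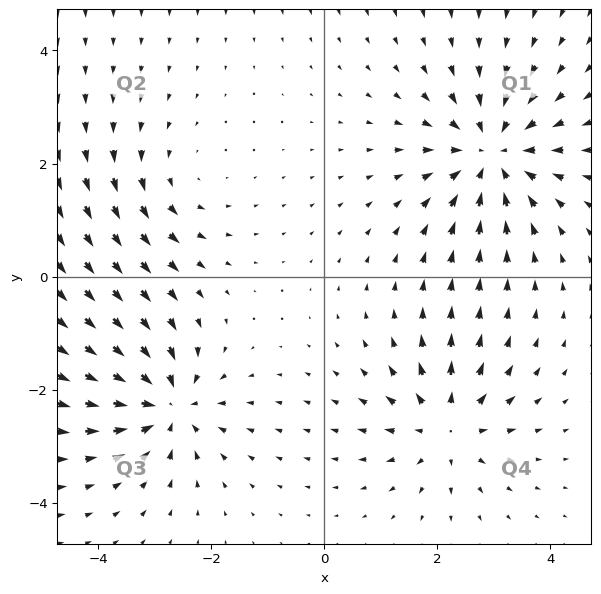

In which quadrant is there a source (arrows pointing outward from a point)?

The source sits at approximately (2.2, -2.6), which lies in quadrant Q4. The divergence there is about +4, positive as expected for a source.

Q4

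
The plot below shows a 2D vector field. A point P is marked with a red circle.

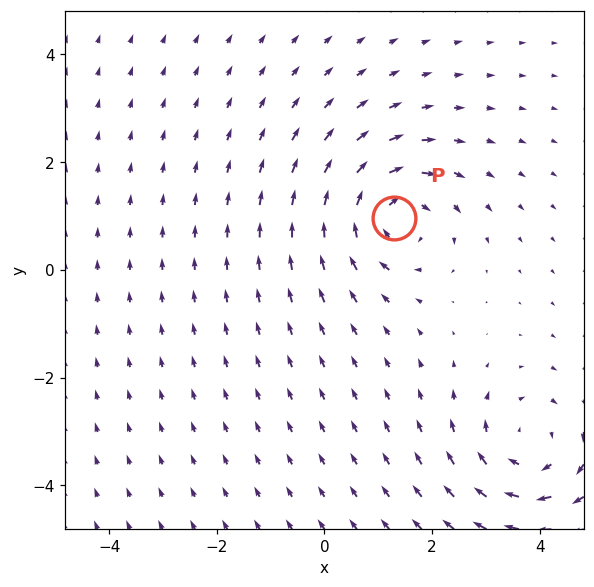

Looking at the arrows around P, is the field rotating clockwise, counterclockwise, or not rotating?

clockwise

Near P at (1.3, 1.0) the arrows circulate clockwise. The curl (z-component) there is about -6; negative curl means clockwise rotation.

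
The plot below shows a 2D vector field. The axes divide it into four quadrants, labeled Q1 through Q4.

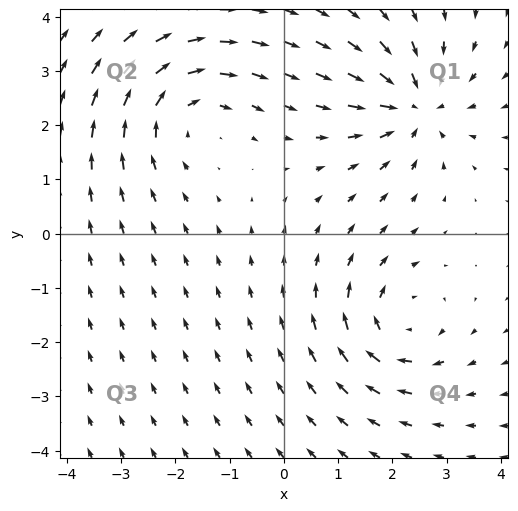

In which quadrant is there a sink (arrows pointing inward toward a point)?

Q1

The sink sits at approximately (2.4, 2.4), which lies in quadrant Q1. The divergence there is about -5, negative as expected for a sink.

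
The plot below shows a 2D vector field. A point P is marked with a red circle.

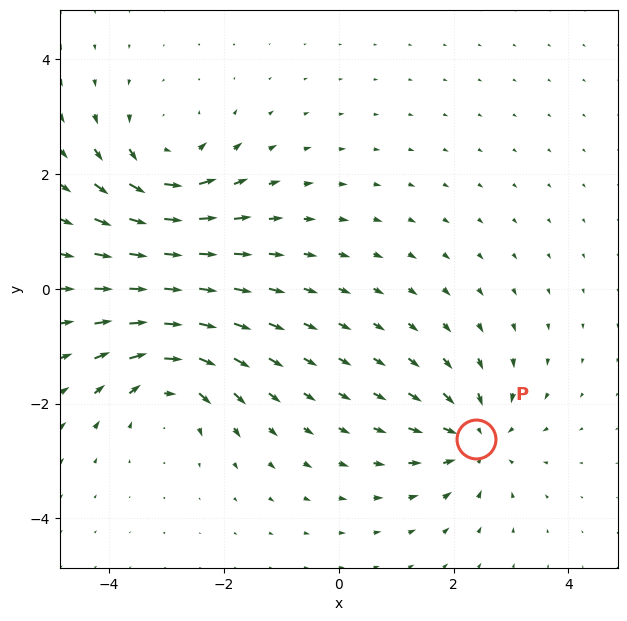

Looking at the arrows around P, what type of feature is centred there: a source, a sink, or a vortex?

sink

At P (2.4, -2.6) the arrows converge inward. Divergence about -5, curl ≈0 — negative divergence with near-zero curl is a sink.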